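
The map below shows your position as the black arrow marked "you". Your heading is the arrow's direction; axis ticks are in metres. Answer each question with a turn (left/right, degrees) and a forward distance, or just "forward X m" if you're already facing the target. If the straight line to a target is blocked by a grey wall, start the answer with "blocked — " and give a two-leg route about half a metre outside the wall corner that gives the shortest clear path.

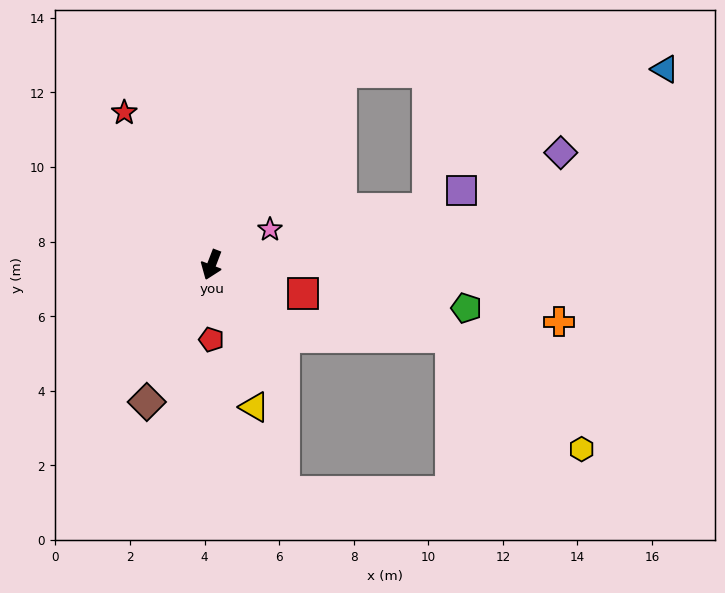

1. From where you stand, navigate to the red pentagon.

turn left 21°, forward 2.0 m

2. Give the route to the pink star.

turn left 142°, forward 1.8 m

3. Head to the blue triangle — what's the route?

blocked — turn left 167°, forward 6.2 m, then turn right 56°, forward 8.7 m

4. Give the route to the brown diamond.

turn right 4°, forward 4.1 m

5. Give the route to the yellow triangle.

turn left 38°, forward 4.0 m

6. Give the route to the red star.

turn right 129°, forward 4.7 m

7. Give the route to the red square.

turn left 94°, forward 2.6 m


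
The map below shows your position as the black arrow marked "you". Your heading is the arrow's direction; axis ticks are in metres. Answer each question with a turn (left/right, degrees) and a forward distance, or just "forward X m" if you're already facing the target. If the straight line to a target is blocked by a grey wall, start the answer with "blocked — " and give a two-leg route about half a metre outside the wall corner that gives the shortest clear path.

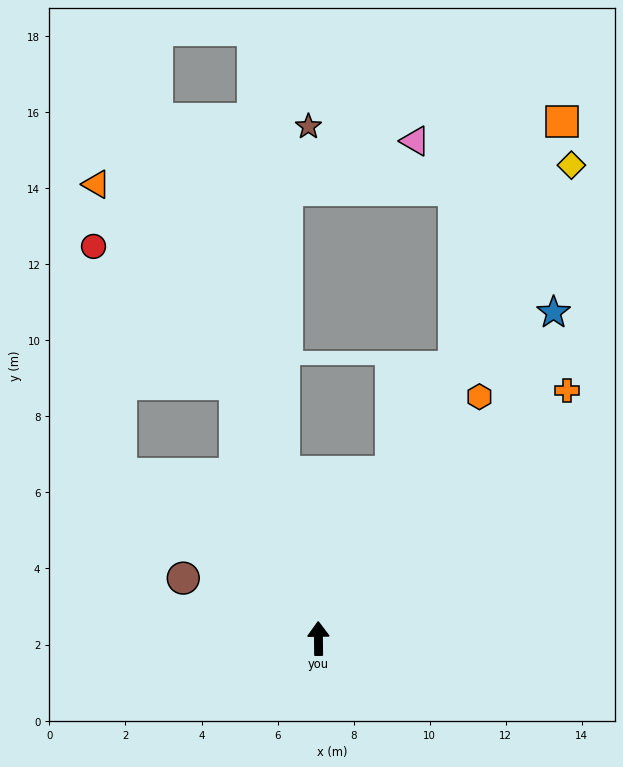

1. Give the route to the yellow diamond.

turn right 29°, forward 14.1 m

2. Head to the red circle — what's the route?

blocked — turn left 17°, forward 7.1 m, then turn left 28°, forward 5.2 m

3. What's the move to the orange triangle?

blocked — turn left 17°, forward 7.1 m, then turn left 17°, forward 6.4 m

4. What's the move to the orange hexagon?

turn right 34°, forward 7.6 m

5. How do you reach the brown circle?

turn left 65°, forward 3.9 m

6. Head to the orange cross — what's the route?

turn right 46°, forward 9.2 m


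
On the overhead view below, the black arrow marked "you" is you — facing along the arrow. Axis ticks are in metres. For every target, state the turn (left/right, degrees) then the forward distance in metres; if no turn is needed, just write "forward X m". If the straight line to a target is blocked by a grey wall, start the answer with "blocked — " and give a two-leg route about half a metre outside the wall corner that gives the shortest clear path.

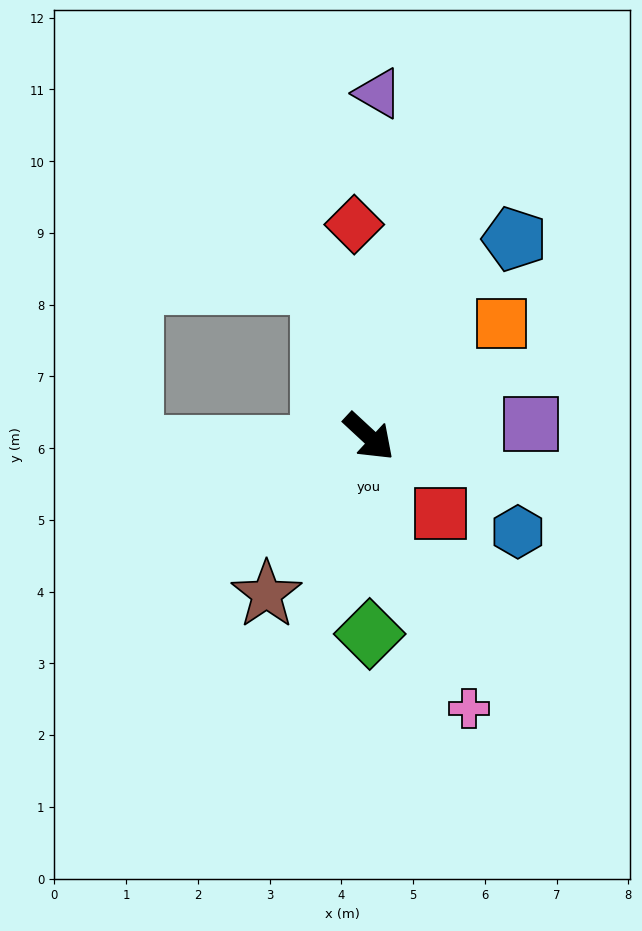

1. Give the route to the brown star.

turn right 80°, forward 2.6 m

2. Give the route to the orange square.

turn left 83°, forward 2.4 m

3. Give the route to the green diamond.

turn right 47°, forward 2.8 m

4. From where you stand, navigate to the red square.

turn right 4°, forward 1.5 m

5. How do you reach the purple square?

turn left 47°, forward 2.3 m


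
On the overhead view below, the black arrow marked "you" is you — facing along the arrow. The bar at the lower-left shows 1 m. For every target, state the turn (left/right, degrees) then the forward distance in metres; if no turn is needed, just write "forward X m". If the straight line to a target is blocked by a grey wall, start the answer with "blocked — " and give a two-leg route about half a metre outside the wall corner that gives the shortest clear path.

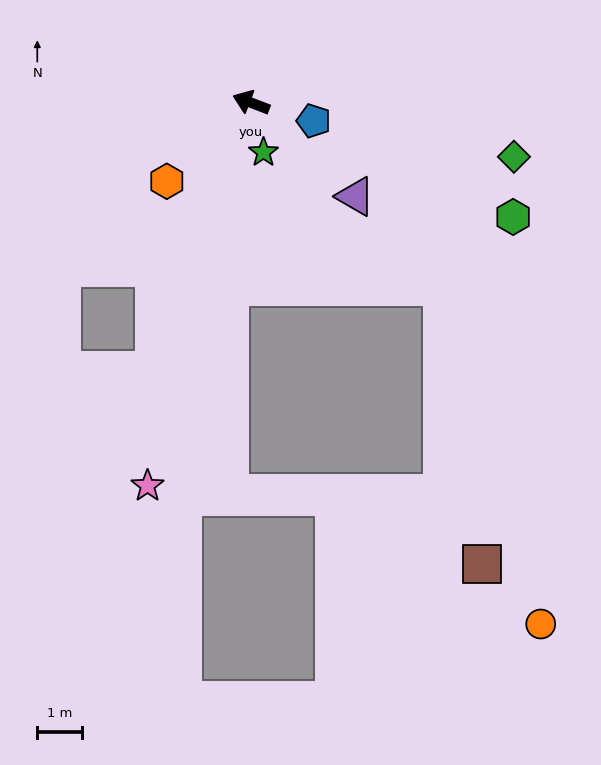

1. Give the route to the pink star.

turn left 96°, forward 8.9 m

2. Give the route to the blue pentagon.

turn right 175°, forward 1.5 m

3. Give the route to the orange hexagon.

turn left 64°, forward 2.6 m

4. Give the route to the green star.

turn left 125°, forward 1.1 m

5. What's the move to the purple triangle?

turn left 159°, forward 3.1 m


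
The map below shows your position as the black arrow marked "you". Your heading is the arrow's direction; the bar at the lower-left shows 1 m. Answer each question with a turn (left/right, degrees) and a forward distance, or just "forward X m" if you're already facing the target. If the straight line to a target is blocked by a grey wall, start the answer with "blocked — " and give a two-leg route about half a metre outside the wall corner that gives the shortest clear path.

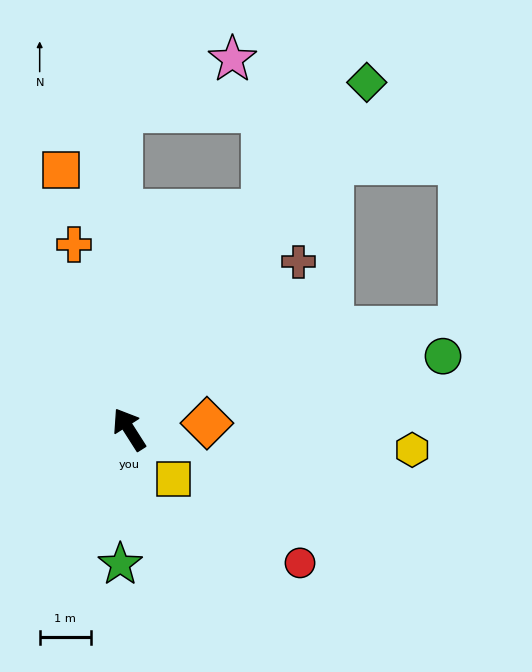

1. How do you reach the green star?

turn left 144°, forward 2.6 m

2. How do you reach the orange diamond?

turn right 118°, forward 1.5 m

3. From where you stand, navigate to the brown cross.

turn right 78°, forward 4.7 m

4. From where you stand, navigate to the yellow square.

turn right 171°, forward 1.3 m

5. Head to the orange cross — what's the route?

turn right 16°, forward 3.8 m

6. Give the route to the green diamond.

turn right 67°, forward 8.2 m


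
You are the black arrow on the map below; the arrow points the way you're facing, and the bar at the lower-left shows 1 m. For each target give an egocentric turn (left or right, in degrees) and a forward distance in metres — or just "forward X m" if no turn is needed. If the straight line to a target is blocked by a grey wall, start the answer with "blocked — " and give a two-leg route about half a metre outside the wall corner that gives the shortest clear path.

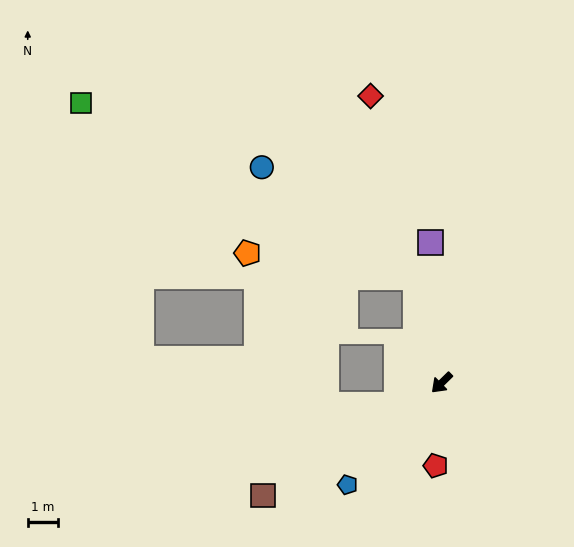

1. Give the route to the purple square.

turn right 130°, forward 4.7 m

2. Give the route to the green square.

blocked — turn right 121°, forward 3.6 m, then turn left 49°, forward 12.6 m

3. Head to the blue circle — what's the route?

blocked — turn right 121°, forward 3.6 m, then turn left 41°, forward 6.3 m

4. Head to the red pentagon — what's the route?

turn left 41°, forward 2.8 m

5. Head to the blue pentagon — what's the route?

turn left 3°, forward 4.6 m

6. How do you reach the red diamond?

turn right 120°, forward 9.8 m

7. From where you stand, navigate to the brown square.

turn right 12°, forward 7.0 m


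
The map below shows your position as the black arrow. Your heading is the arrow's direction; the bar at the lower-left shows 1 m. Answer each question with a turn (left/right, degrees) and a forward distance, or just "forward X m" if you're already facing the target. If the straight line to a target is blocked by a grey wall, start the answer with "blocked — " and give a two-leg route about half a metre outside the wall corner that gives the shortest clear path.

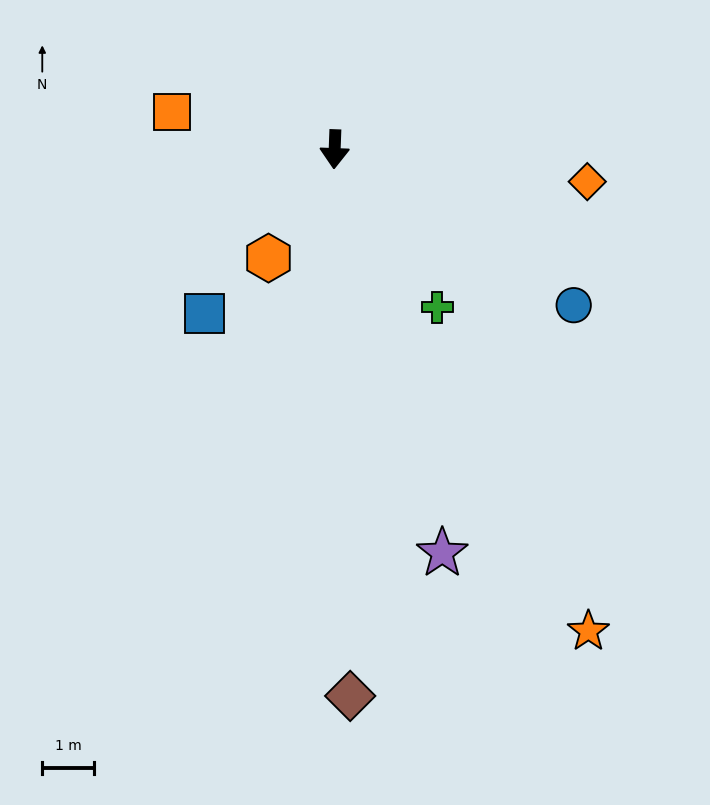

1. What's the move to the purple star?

turn left 17°, forward 8.1 m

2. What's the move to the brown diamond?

turn left 4°, forward 10.5 m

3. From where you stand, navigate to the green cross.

turn left 35°, forward 3.6 m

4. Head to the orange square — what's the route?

turn right 101°, forward 3.2 m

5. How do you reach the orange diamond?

turn left 85°, forward 4.9 m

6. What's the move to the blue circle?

turn left 59°, forward 5.5 m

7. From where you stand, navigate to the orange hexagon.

turn right 29°, forward 2.5 m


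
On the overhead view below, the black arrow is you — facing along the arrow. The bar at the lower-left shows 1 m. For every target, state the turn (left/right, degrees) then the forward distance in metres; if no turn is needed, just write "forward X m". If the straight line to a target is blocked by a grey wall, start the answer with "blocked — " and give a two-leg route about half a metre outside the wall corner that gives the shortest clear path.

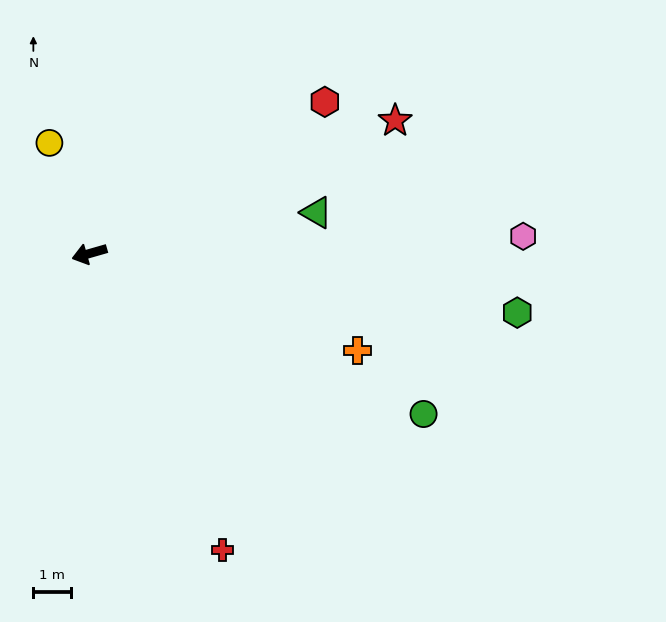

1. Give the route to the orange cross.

turn left 144°, forward 7.6 m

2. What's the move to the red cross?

turn left 98°, forward 8.6 m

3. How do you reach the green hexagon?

turn left 156°, forward 11.5 m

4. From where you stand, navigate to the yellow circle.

turn right 86°, forward 3.1 m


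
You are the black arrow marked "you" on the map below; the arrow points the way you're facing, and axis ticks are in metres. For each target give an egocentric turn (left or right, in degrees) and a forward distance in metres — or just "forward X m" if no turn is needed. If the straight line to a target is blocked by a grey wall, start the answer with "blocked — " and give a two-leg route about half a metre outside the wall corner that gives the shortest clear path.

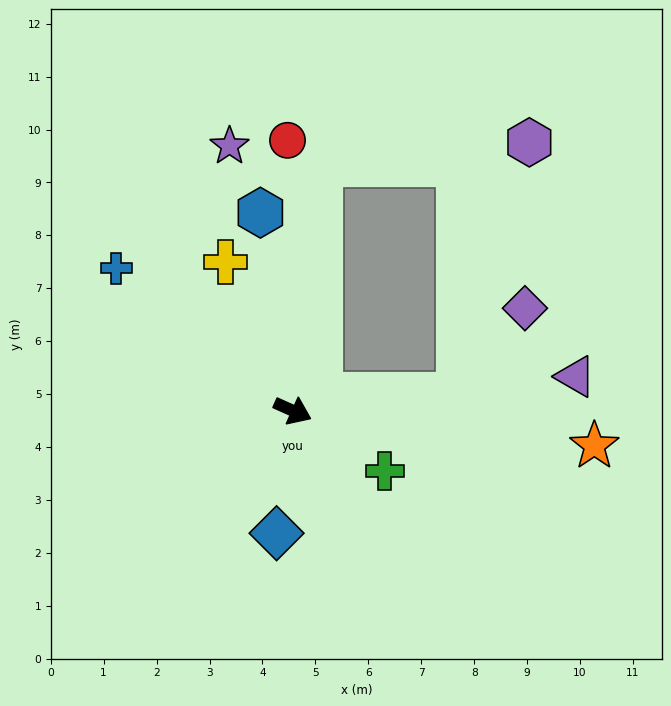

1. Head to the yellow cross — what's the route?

turn left 139°, forward 3.1 m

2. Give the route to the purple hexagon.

blocked — turn left 29°, forward 3.2 m, then turn left 70°, forward 5.0 m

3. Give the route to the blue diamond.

turn right 73°, forward 2.3 m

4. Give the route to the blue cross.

turn left 165°, forward 4.3 m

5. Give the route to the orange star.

turn left 17°, forward 5.7 m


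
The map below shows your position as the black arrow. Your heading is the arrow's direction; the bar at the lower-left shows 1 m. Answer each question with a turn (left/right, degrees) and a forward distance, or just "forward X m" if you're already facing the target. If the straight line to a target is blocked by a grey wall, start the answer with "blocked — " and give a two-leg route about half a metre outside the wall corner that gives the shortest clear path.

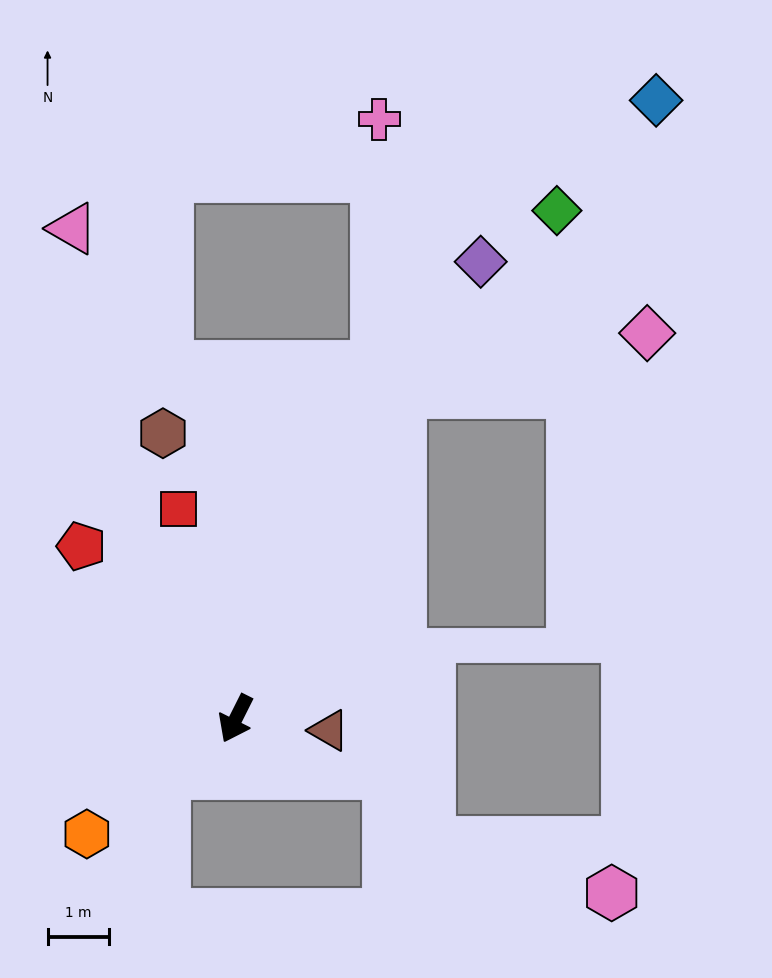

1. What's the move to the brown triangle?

turn left 109°, forward 1.5 m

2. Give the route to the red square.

turn right 138°, forward 3.6 m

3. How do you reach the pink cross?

blocked — turn right 175°, forward 6.2 m, then turn left 21°, forward 4.0 m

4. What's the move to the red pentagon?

turn right 112°, forward 3.8 m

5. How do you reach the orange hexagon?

turn right 26°, forward 3.1 m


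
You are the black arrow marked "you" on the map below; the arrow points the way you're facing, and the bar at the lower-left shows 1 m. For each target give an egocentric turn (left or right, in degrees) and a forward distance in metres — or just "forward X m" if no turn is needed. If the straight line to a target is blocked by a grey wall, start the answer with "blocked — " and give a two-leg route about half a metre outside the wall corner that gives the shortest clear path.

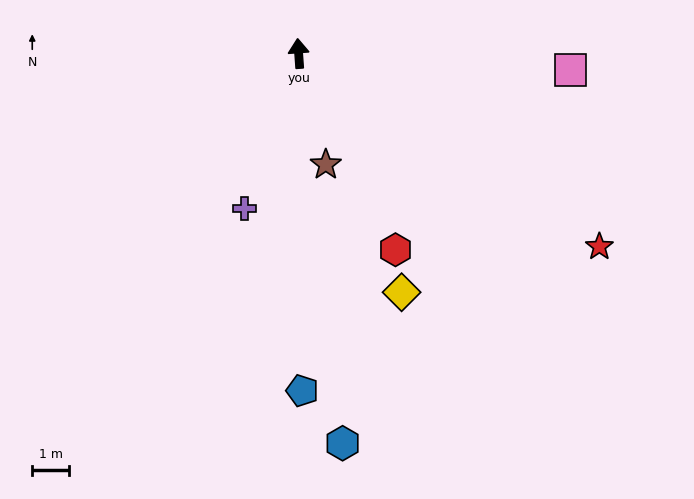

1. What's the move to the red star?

turn right 127°, forward 9.6 m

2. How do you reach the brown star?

turn right 170°, forward 3.1 m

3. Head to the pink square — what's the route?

turn right 98°, forward 7.3 m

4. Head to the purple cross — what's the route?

turn left 157°, forward 4.4 m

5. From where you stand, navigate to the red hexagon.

turn right 158°, forward 5.9 m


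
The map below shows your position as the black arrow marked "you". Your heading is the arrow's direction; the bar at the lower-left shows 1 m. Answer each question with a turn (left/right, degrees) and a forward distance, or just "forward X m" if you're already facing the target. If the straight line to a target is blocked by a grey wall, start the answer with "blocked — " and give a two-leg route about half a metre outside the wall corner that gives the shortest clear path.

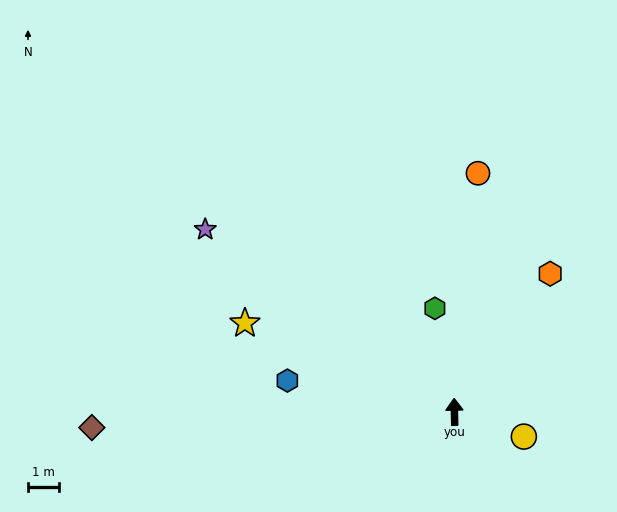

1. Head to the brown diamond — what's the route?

turn left 91°, forward 11.8 m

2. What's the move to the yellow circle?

turn right 111°, forward 2.4 m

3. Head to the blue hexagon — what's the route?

turn left 78°, forward 5.5 m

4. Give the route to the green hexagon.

turn left 10°, forward 3.4 m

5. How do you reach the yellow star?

turn left 66°, forward 7.4 m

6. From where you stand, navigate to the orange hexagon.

turn right 36°, forward 5.5 m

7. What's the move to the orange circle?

turn right 7°, forward 7.8 m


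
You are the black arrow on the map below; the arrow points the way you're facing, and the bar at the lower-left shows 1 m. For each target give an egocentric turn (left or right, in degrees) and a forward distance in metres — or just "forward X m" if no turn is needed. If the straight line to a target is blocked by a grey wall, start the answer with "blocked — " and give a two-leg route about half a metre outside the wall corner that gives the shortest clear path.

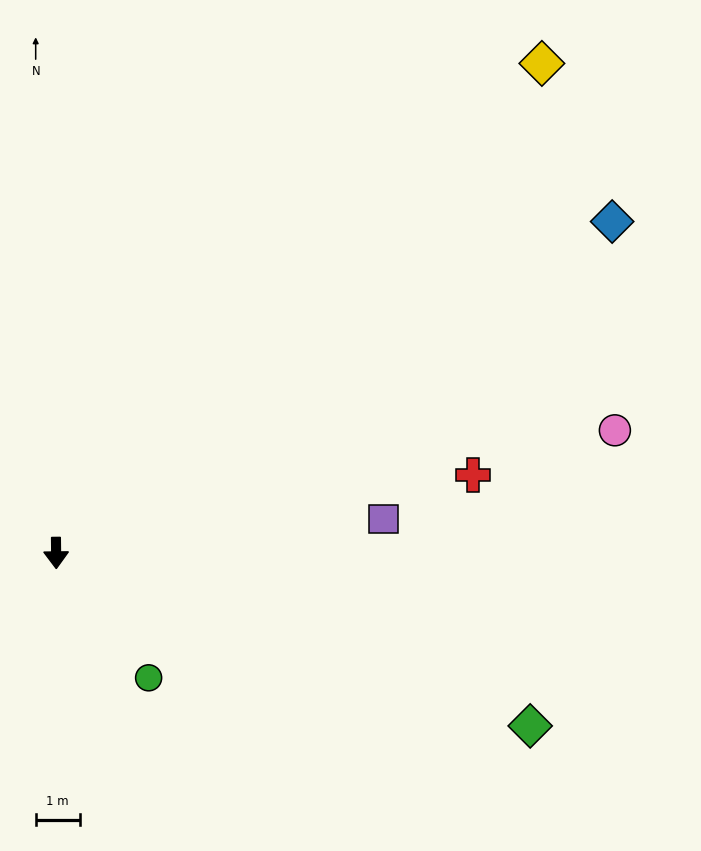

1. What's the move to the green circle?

turn left 36°, forward 3.5 m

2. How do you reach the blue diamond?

turn left 120°, forward 14.7 m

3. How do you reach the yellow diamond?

turn left 135°, forward 15.7 m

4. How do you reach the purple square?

turn left 95°, forward 7.5 m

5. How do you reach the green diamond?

turn left 69°, forward 11.5 m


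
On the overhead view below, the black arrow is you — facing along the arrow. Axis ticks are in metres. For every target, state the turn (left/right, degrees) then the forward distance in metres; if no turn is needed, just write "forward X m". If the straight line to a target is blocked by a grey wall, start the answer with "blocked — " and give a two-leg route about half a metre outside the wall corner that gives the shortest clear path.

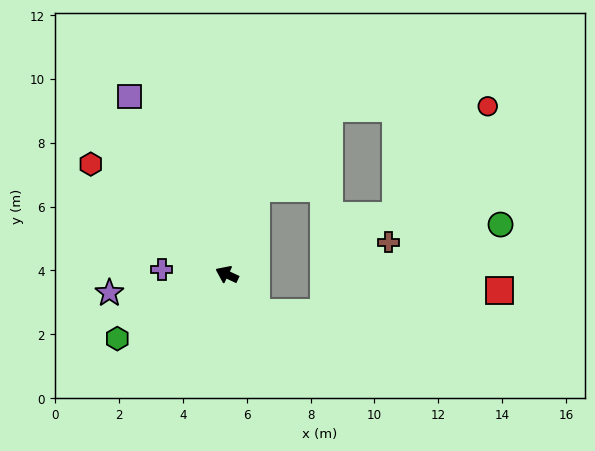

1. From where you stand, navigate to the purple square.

turn right 36°, forward 6.4 m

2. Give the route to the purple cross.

turn left 21°, forward 2.0 m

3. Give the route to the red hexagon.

turn right 14°, forward 5.5 m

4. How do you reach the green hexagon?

turn left 56°, forward 4.0 m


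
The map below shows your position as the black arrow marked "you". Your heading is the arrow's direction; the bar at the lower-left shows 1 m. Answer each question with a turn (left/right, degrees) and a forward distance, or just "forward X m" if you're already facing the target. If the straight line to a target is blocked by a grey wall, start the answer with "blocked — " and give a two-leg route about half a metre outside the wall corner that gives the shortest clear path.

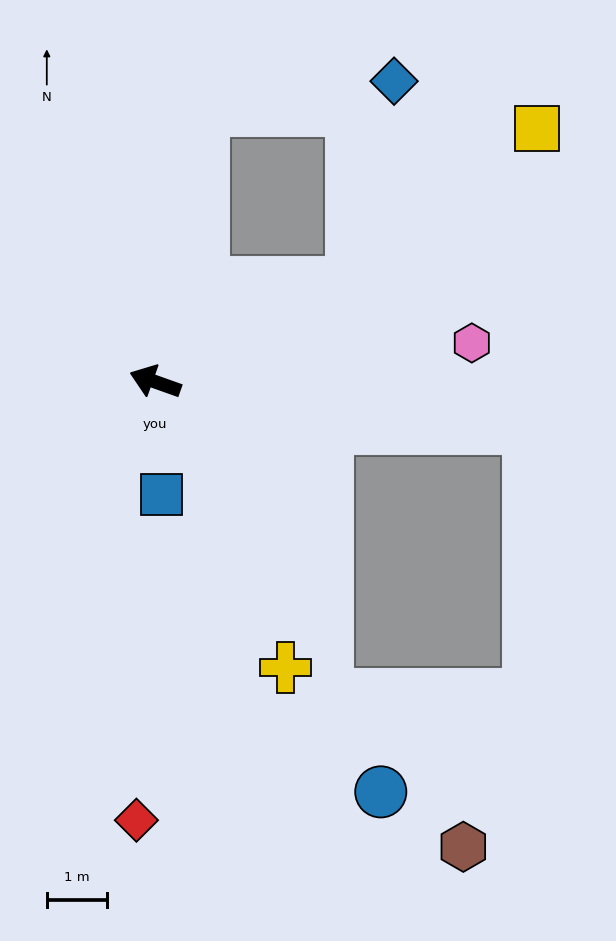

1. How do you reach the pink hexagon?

turn right 153°, forward 5.3 m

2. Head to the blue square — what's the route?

turn left 113°, forward 1.9 m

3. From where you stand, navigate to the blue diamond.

blocked — turn right 133°, forward 3.7 m, then turn left 51°, forward 3.4 m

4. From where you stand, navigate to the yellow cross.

turn left 134°, forward 5.2 m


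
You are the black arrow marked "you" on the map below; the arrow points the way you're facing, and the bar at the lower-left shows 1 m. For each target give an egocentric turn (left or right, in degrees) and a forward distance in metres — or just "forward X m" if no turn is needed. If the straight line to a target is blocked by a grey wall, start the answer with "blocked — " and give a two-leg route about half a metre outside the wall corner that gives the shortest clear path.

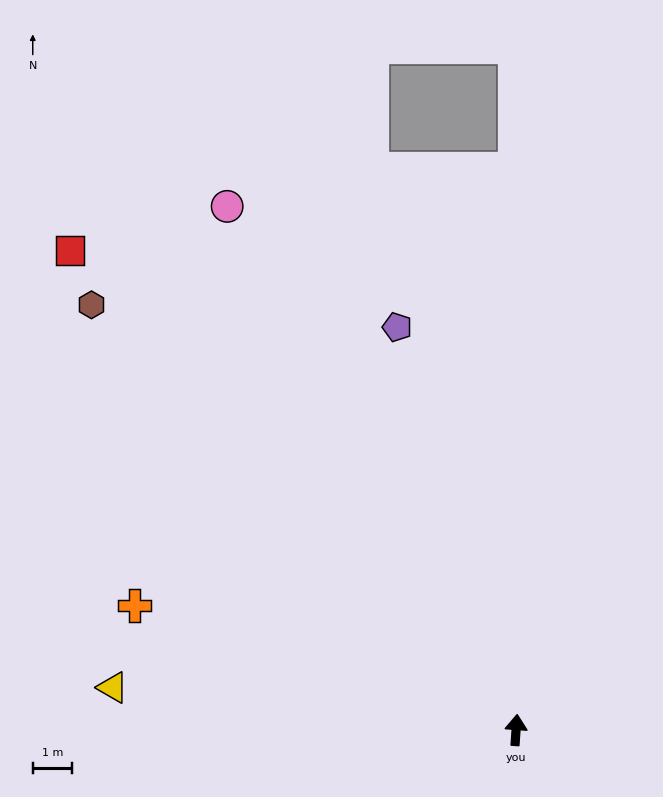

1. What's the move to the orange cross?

turn left 76°, forward 10.1 m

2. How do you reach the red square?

turn left 47°, forward 16.5 m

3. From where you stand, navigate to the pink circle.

turn left 33°, forward 15.0 m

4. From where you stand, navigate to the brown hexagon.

turn left 49°, forward 15.1 m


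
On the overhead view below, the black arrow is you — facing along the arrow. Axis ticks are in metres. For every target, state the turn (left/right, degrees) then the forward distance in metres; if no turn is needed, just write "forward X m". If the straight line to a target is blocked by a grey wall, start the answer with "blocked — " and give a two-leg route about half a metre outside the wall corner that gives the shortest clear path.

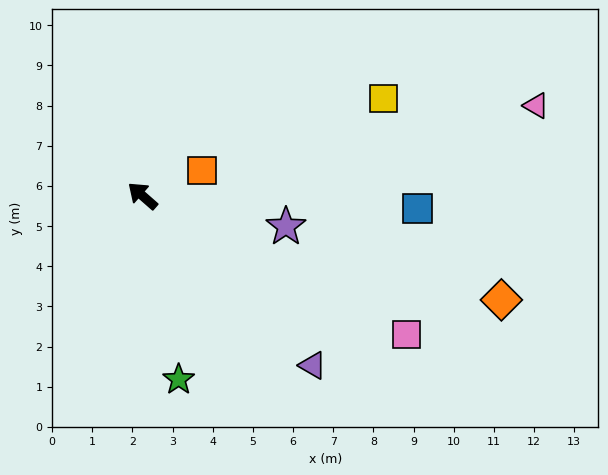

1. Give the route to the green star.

turn left 142°, forward 4.7 m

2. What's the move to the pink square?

turn right 166°, forward 7.4 m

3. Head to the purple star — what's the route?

turn right 151°, forward 3.7 m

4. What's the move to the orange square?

turn right 115°, forward 1.6 m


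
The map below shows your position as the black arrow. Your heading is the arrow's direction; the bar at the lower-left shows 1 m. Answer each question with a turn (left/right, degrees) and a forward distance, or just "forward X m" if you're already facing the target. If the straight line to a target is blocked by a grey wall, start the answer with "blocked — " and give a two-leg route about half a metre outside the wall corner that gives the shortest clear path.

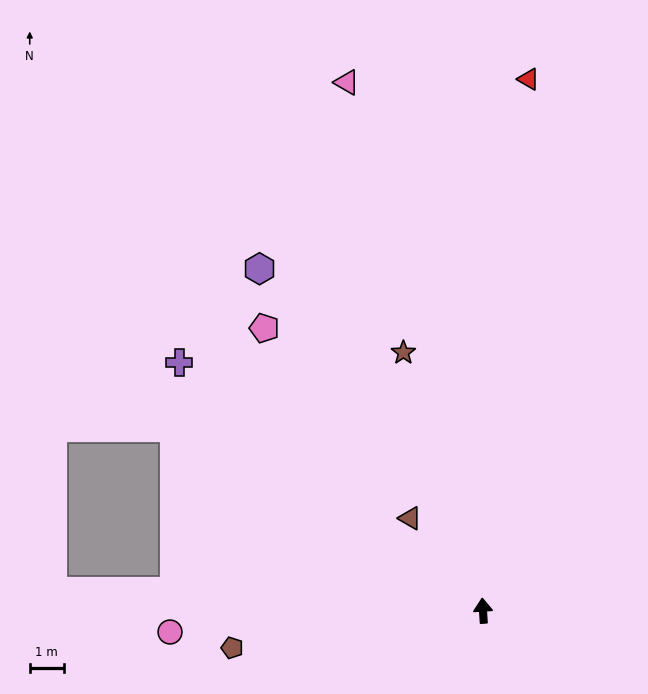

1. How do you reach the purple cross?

turn left 47°, forward 11.6 m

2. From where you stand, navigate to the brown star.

turn left 14°, forward 8.0 m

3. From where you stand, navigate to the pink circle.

turn left 90°, forward 9.3 m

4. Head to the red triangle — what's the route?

turn right 9°, forward 15.7 m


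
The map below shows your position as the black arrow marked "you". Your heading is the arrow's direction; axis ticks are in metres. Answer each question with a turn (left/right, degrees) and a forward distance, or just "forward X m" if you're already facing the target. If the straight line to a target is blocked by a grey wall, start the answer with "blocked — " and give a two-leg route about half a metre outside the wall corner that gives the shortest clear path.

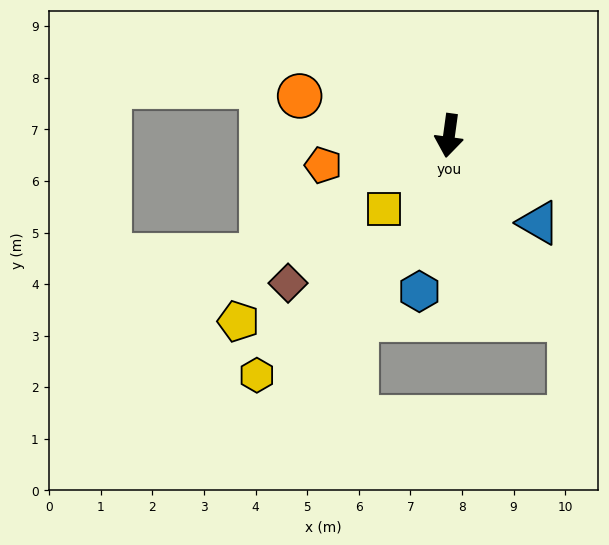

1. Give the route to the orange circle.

turn right 97°, forward 3.0 m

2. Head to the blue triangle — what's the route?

turn left 54°, forward 2.4 m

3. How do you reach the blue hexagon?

turn right 3°, forward 3.1 m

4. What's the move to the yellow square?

turn right 34°, forward 1.9 m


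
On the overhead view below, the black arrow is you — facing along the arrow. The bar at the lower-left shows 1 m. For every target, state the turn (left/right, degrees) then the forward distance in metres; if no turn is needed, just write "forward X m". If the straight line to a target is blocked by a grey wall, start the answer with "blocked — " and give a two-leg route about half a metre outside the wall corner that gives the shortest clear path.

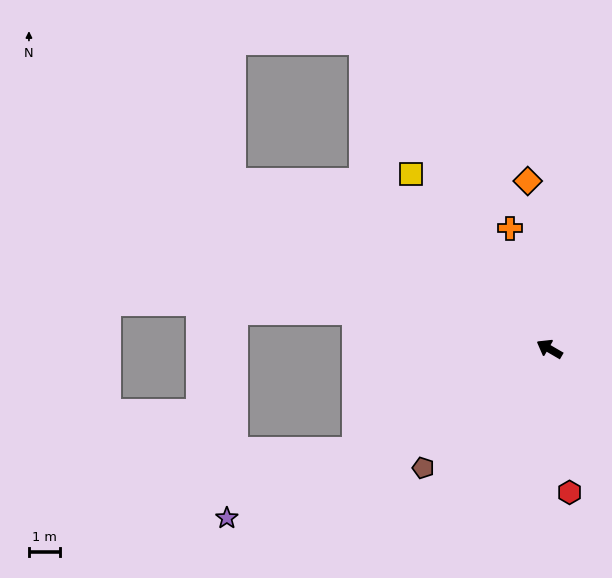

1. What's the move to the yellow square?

turn right 22°, forward 7.2 m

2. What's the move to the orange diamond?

turn right 52°, forward 5.4 m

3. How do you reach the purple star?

turn left 58°, forward 11.7 m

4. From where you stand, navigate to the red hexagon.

turn left 128°, forward 4.7 m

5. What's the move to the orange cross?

turn right 42°, forward 4.1 m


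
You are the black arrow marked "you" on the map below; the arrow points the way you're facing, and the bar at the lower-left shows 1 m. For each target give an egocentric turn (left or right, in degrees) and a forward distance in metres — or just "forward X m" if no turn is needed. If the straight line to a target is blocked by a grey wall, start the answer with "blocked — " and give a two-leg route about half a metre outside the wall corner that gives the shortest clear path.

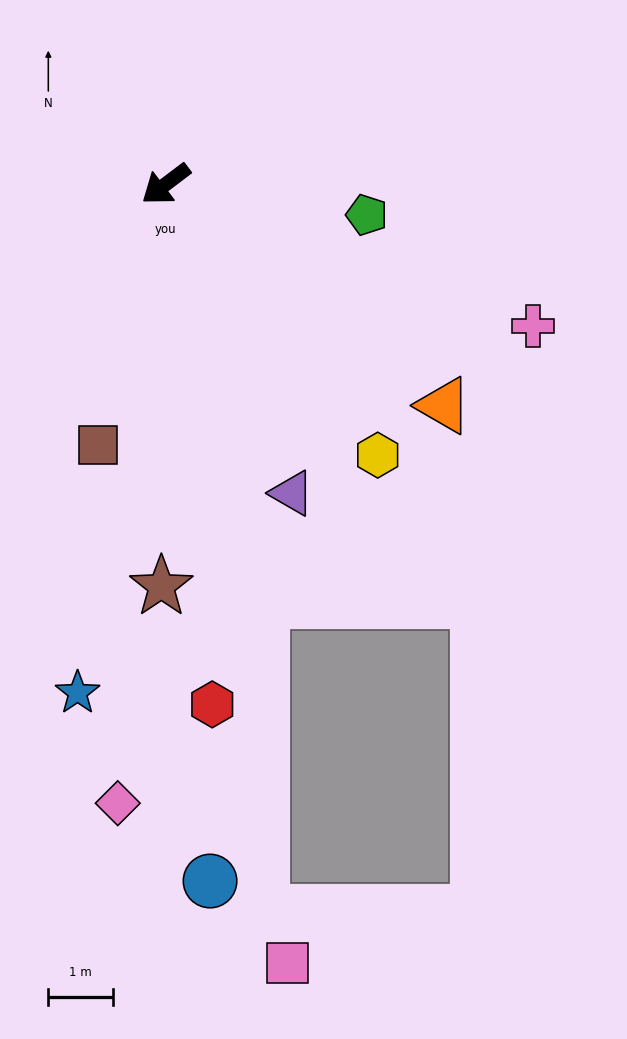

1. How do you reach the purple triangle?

turn left 75°, forward 5.1 m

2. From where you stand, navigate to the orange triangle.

turn left 104°, forward 5.5 m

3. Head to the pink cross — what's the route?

turn left 122°, forward 6.1 m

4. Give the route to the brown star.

turn left 52°, forward 6.2 m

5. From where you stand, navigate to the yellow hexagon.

turn left 91°, forward 5.3 m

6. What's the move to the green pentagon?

turn left 134°, forward 3.1 m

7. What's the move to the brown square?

turn left 38°, forward 4.2 m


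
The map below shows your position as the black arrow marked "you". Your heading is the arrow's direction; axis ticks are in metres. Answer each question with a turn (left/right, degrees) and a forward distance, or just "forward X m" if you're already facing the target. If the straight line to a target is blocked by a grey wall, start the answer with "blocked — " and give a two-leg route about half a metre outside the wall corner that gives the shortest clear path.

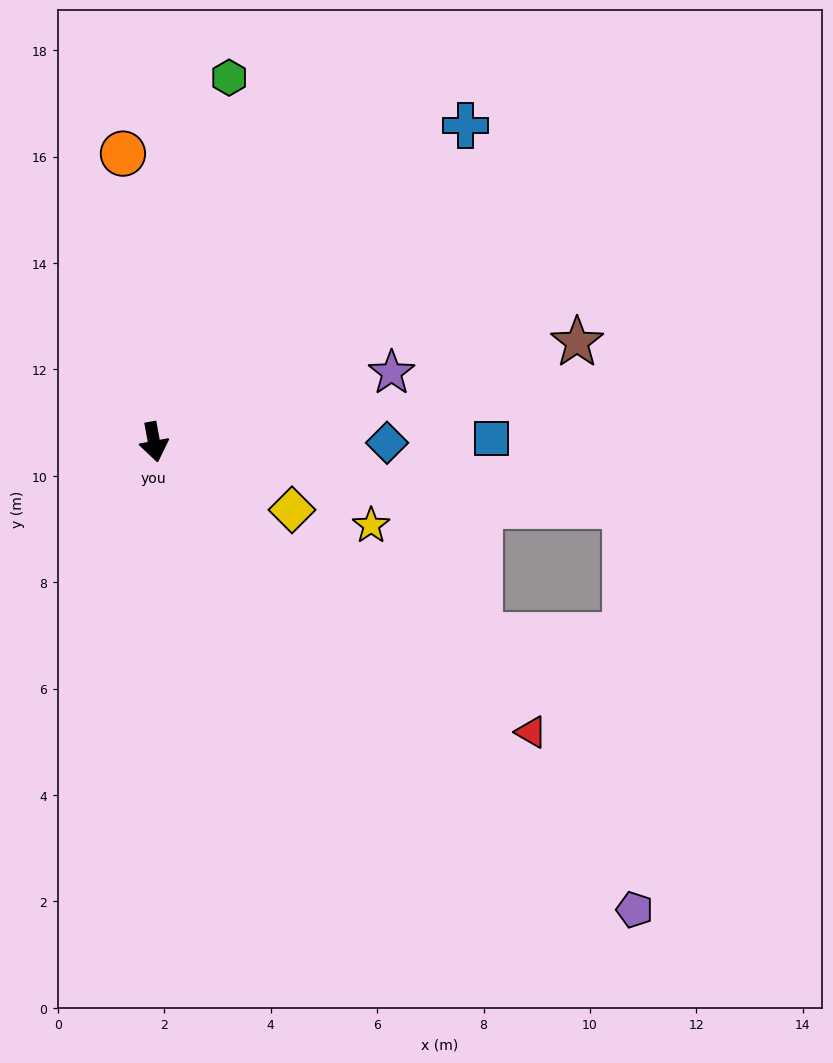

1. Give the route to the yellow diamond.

turn left 54°, forward 2.9 m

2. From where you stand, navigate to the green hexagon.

turn left 158°, forward 7.0 m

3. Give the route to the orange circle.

turn left 176°, forward 5.5 m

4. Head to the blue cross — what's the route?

turn left 125°, forward 8.4 m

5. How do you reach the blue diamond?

turn left 79°, forward 4.4 m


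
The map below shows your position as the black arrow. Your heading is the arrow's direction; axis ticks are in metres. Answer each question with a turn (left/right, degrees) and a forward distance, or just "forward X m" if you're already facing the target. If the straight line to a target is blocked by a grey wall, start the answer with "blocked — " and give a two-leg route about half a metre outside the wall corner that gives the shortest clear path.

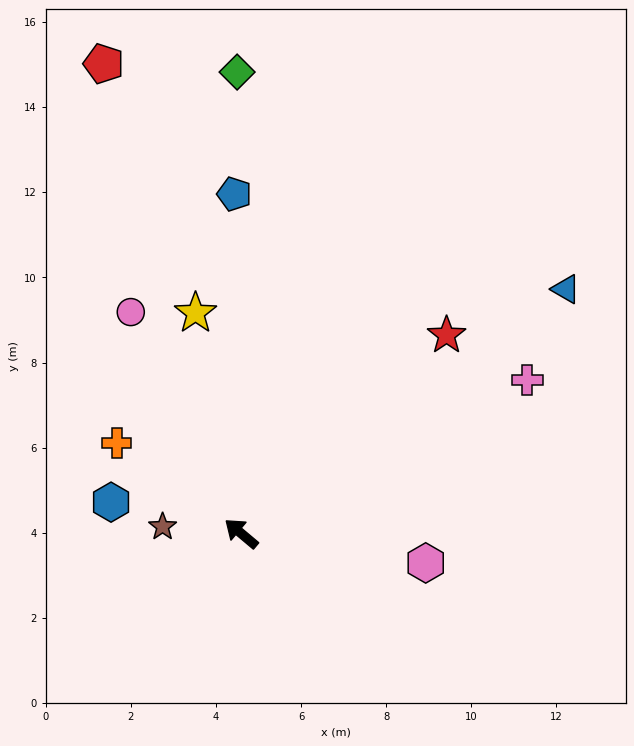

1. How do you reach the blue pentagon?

turn right 49°, forward 8.0 m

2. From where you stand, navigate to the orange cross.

turn left 4°, forward 3.6 m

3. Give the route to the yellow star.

turn right 38°, forward 5.3 m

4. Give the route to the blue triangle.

turn right 103°, forward 9.5 m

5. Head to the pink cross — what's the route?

turn right 112°, forward 7.6 m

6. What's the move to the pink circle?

turn right 23°, forward 5.8 m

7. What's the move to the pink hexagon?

turn right 149°, forward 4.4 m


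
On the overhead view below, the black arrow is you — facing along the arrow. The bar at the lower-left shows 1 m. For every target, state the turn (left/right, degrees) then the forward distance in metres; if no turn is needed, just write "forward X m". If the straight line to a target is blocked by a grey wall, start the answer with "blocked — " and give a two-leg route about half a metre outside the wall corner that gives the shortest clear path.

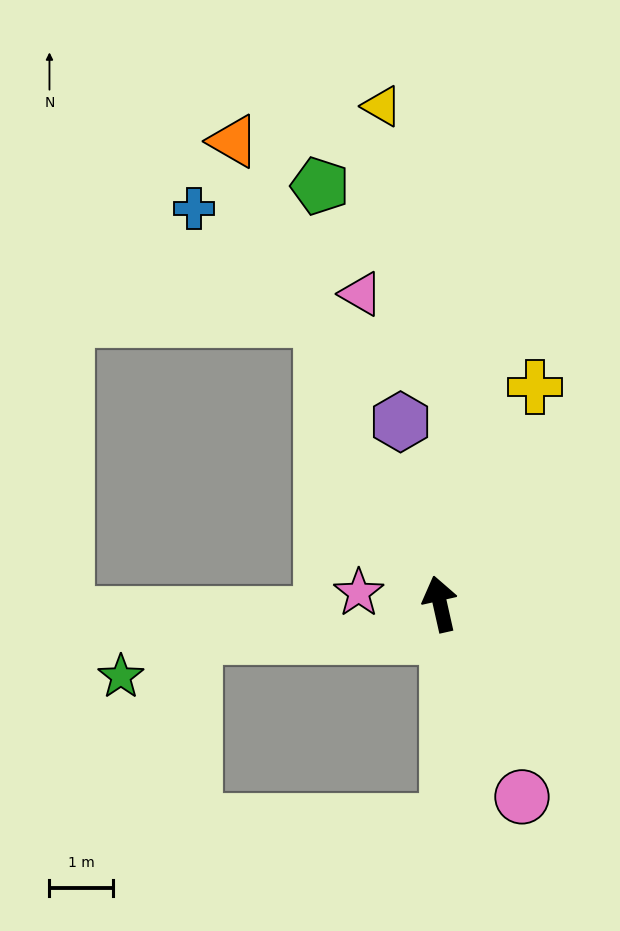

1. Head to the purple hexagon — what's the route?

forward 2.9 m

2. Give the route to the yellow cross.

turn right 36°, forward 3.7 m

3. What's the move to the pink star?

turn left 70°, forward 1.3 m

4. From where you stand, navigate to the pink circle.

turn right 170°, forward 3.3 m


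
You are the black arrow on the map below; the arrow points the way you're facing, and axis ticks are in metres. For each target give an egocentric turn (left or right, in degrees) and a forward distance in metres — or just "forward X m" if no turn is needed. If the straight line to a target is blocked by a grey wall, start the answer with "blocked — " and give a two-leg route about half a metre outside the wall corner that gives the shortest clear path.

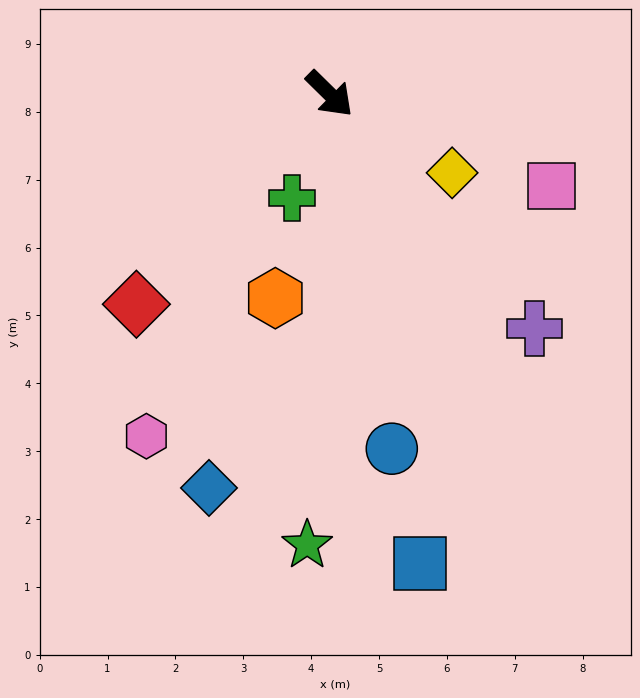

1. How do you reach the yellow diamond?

turn left 12°, forward 2.1 m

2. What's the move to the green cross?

turn right 65°, forward 1.6 m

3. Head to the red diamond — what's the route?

turn right 88°, forward 4.2 m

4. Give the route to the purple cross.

turn right 4°, forward 4.6 m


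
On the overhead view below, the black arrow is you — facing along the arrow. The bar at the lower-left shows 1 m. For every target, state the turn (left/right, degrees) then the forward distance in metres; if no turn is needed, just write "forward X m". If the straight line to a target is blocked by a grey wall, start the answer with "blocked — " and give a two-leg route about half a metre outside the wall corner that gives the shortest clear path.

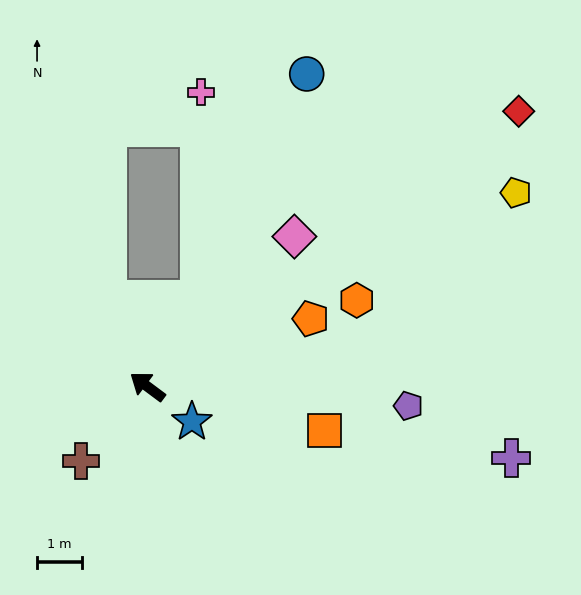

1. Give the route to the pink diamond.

turn right 98°, forward 4.7 m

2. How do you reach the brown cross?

turn left 85°, forward 2.2 m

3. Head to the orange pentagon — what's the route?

turn right 121°, forward 3.9 m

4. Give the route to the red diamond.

turn right 107°, forward 10.3 m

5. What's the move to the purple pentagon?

turn right 148°, forward 5.8 m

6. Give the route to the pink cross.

blocked — turn right 84°, forward 2.3 m, then turn left 30°, forward 4.6 m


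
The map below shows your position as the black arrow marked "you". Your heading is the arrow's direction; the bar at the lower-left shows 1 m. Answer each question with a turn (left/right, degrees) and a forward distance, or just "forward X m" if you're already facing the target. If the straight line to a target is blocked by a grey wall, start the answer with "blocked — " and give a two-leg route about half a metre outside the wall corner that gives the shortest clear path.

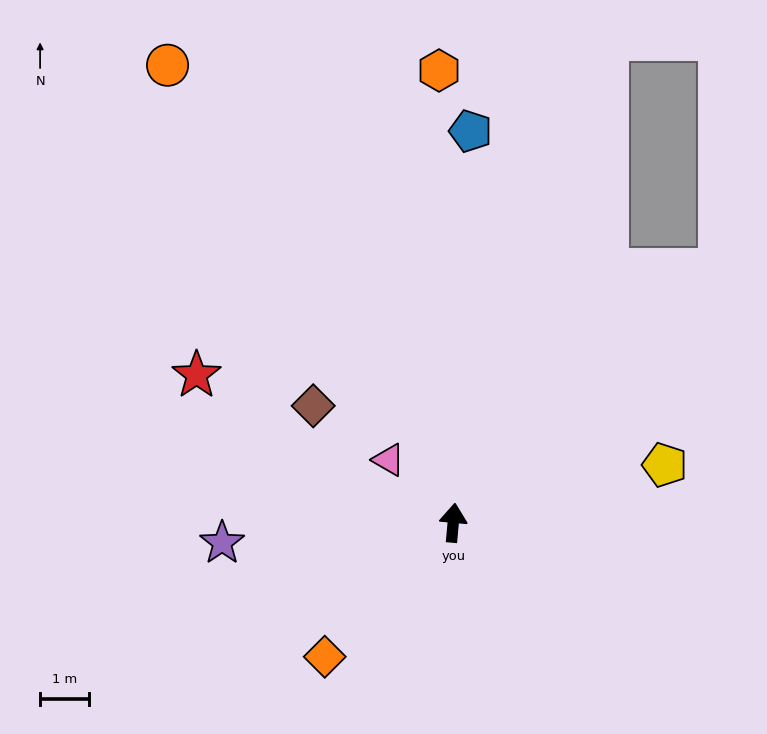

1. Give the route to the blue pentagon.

turn left 3°, forward 7.9 m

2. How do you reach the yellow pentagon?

turn right 70°, forward 4.4 m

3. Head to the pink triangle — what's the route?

turn left 51°, forward 1.8 m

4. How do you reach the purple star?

turn left 100°, forward 4.7 m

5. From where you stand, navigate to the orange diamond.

turn left 141°, forward 3.8 m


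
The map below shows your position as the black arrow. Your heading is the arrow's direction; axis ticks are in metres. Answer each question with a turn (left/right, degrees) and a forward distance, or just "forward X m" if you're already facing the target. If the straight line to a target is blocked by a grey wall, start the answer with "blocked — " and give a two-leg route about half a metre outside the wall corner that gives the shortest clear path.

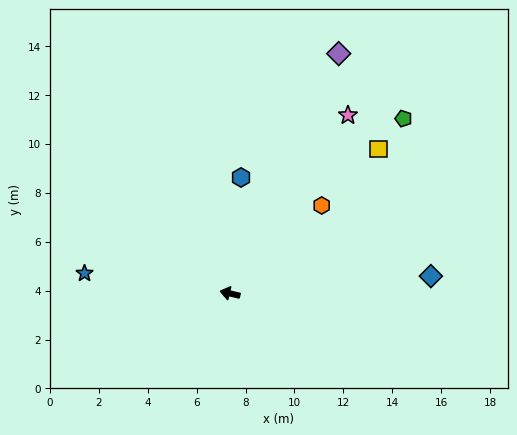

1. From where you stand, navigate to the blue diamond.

turn right 162°, forward 8.2 m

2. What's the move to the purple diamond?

turn right 101°, forward 10.8 m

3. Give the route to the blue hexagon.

turn right 82°, forward 4.8 m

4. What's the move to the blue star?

turn left 5°, forward 6.0 m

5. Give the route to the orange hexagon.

turn right 123°, forward 5.2 m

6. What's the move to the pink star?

turn right 110°, forward 8.7 m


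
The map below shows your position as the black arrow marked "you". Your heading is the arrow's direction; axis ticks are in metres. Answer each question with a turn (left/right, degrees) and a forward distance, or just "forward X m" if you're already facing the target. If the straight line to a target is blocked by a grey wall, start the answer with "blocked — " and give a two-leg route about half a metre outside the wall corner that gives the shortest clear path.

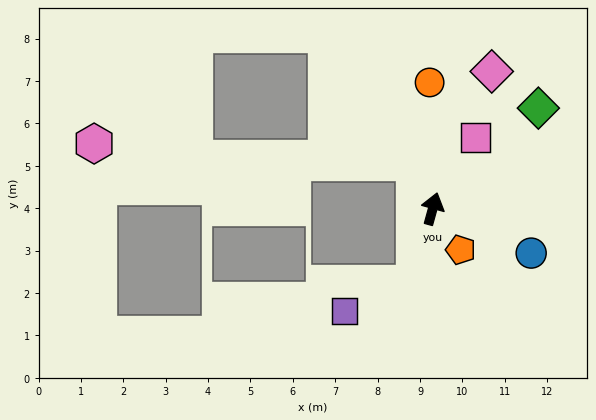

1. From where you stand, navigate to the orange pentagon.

turn right 130°, forward 1.2 m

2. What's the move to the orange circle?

turn left 17°, forward 3.0 m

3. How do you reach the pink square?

turn right 16°, forward 2.0 m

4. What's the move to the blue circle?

turn right 99°, forward 2.5 m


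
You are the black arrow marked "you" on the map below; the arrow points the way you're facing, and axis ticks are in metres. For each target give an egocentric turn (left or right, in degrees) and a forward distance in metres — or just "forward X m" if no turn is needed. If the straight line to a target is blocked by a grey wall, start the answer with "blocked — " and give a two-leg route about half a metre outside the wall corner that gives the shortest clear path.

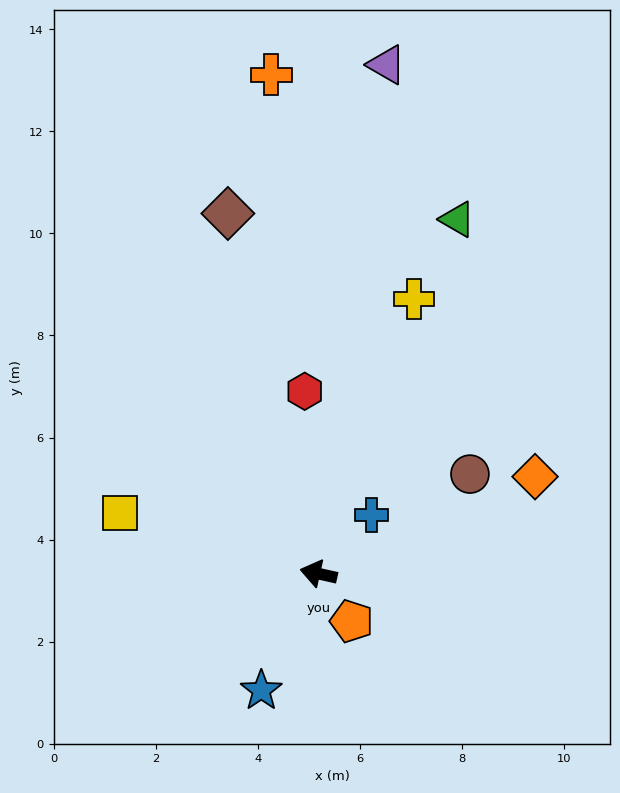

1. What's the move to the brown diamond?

turn right 63°, forward 7.3 m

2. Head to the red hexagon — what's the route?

turn right 73°, forward 3.6 m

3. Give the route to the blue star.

turn left 76°, forward 2.5 m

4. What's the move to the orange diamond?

turn right 143°, forward 4.6 m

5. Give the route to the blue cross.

turn right 120°, forward 1.5 m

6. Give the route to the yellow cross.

turn right 97°, forward 5.7 m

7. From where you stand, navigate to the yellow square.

turn right 4°, forward 4.1 m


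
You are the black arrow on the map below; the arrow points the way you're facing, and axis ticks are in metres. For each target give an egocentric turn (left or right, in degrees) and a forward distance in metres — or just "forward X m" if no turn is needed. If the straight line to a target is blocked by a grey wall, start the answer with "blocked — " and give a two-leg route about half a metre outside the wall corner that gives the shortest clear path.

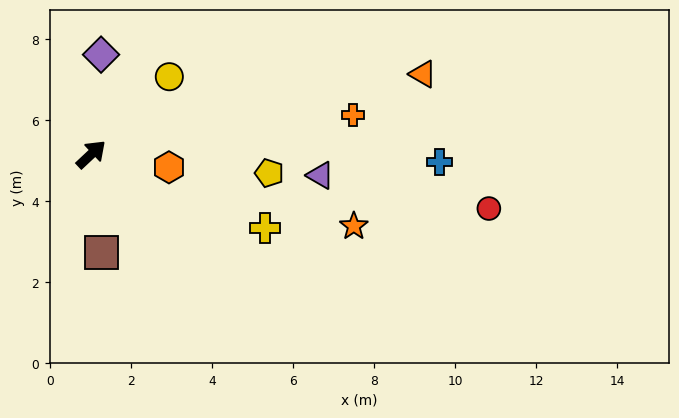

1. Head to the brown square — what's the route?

turn right 127°, forward 2.4 m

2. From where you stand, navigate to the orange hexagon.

turn right 53°, forward 1.9 m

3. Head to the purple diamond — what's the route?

turn left 41°, forward 2.5 m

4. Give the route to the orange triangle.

turn right 30°, forward 8.4 m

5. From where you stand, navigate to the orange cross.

turn right 35°, forward 6.5 m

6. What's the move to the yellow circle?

forward 2.7 m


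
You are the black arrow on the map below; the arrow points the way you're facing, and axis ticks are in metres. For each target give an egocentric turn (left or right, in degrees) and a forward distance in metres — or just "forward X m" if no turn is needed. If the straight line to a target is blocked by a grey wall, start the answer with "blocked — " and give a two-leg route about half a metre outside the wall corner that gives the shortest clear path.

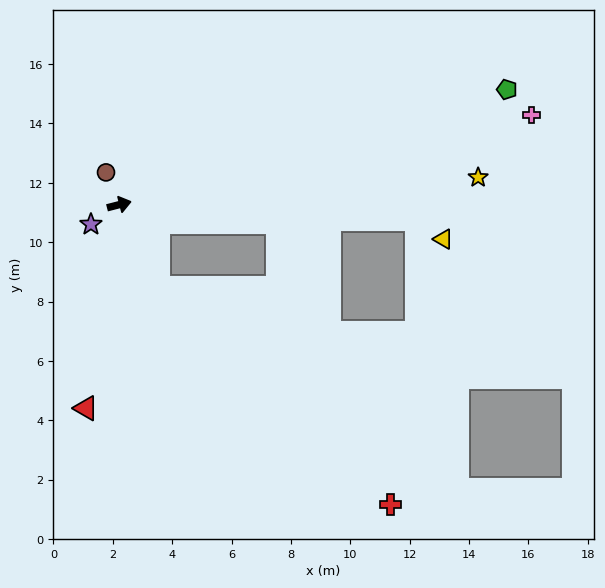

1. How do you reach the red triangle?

turn right 114°, forward 6.9 m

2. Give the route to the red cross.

blocked — turn right 80°, forward 3.1 m, then turn left 23°, forward 10.7 m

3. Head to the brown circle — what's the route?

turn left 98°, forward 1.2 m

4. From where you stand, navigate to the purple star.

turn right 160°, forward 1.2 m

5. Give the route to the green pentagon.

turn left 2°, forward 13.6 m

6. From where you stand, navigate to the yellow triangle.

blocked — turn right 17°, forward 10.0 m, then turn right 35°, forward 1.1 m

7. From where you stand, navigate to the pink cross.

turn right 2°, forward 14.2 m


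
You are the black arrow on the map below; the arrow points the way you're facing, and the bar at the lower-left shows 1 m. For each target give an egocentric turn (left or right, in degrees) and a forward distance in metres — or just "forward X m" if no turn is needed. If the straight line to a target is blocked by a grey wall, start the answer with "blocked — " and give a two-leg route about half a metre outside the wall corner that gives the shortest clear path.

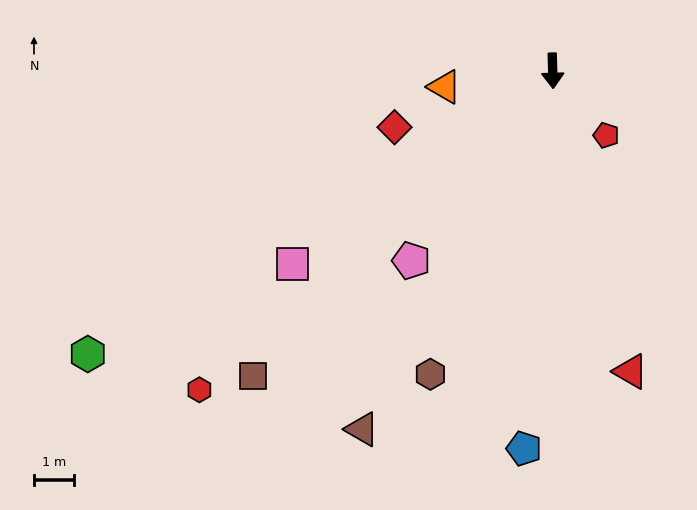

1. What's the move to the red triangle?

turn left 13°, forward 7.8 m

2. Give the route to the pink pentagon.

turn right 38°, forward 5.9 m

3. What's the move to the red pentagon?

turn left 38°, forward 2.1 m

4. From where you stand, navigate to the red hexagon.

turn right 50°, forward 11.9 m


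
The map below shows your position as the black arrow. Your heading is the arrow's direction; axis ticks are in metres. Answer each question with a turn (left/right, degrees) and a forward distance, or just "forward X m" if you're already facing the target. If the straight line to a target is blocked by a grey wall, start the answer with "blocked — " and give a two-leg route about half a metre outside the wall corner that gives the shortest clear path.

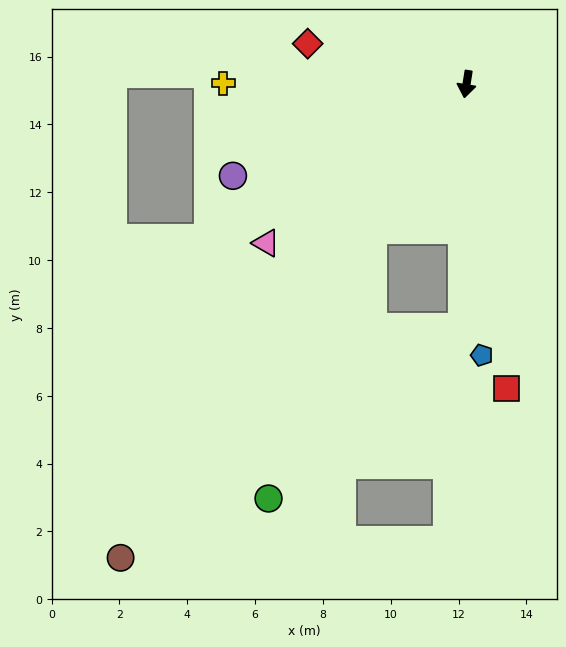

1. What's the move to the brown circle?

turn right 27°, forward 17.3 m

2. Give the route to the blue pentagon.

turn left 12°, forward 8.0 m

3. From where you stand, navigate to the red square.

turn left 17°, forward 9.1 m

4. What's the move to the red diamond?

turn right 95°, forward 4.8 m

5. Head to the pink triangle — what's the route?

turn right 43°, forward 7.5 m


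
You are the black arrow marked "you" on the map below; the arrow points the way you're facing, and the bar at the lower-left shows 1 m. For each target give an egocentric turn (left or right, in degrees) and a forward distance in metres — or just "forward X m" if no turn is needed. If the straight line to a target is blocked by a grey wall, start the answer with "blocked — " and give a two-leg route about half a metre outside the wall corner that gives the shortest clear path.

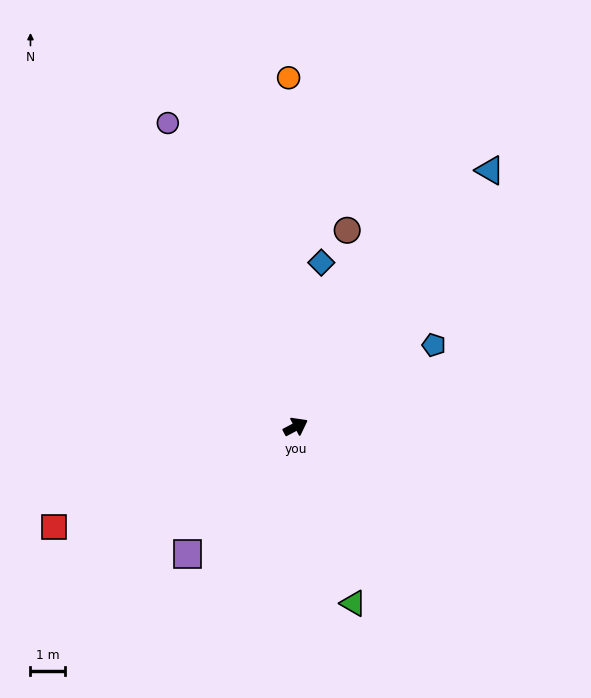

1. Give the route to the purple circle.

turn left 85°, forward 9.6 m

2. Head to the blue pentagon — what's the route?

turn left 2°, forward 4.7 m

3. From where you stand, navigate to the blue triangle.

turn left 25°, forward 9.4 m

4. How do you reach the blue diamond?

turn left 53°, forward 4.8 m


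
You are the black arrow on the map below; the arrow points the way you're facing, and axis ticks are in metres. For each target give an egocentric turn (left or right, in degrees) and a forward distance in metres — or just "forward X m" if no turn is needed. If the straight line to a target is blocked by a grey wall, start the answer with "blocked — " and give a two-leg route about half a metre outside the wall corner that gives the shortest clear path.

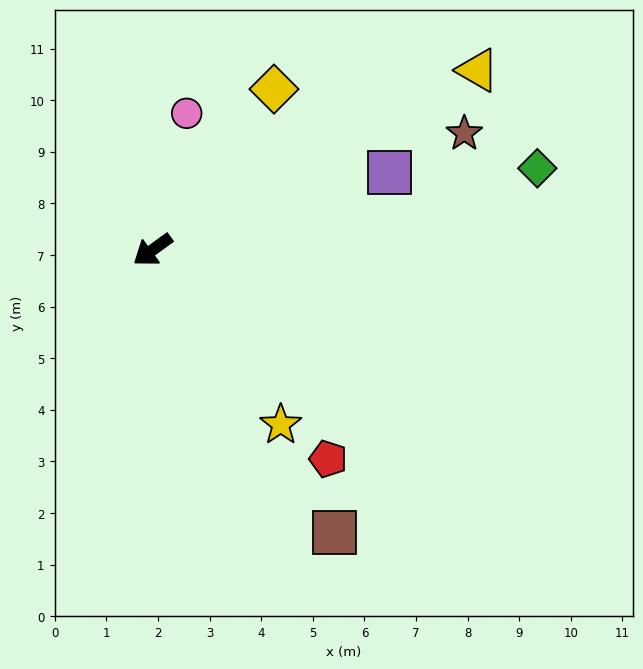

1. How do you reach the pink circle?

turn right 140°, forward 2.7 m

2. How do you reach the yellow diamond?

turn right 163°, forward 3.9 m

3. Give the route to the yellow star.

turn left 90°, forward 4.2 m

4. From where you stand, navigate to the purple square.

turn left 162°, forward 4.8 m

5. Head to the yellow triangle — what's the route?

turn left 173°, forward 7.2 m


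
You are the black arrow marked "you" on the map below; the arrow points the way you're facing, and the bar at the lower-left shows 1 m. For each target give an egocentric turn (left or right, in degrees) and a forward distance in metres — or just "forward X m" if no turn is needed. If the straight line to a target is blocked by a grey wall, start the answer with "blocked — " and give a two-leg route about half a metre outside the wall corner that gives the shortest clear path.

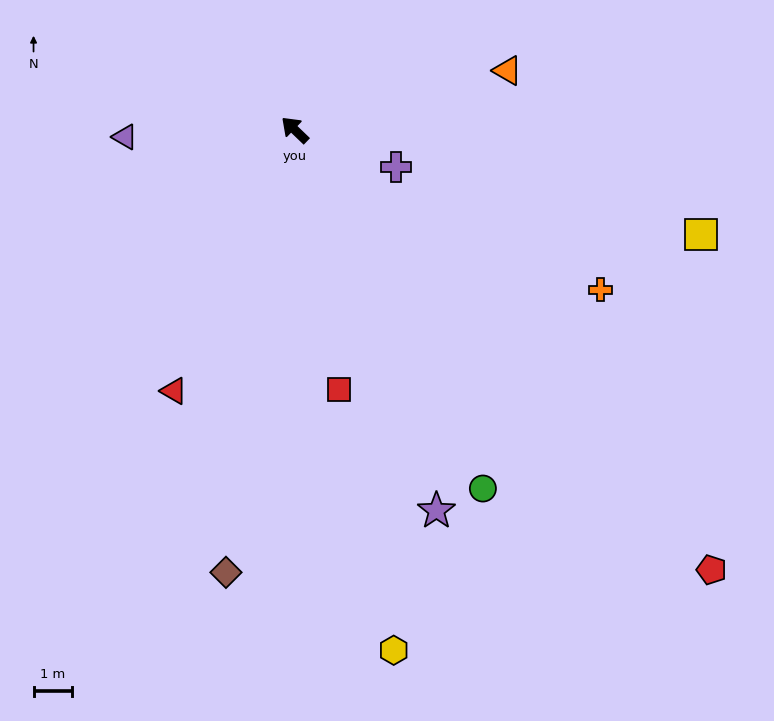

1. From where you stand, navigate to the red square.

turn left 144°, forward 6.8 m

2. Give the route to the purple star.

turn left 154°, forward 10.6 m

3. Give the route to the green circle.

turn left 162°, forward 10.5 m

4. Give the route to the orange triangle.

turn right 121°, forward 5.7 m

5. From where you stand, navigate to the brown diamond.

turn left 125°, forward 11.6 m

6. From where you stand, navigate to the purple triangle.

turn left 46°, forward 4.4 m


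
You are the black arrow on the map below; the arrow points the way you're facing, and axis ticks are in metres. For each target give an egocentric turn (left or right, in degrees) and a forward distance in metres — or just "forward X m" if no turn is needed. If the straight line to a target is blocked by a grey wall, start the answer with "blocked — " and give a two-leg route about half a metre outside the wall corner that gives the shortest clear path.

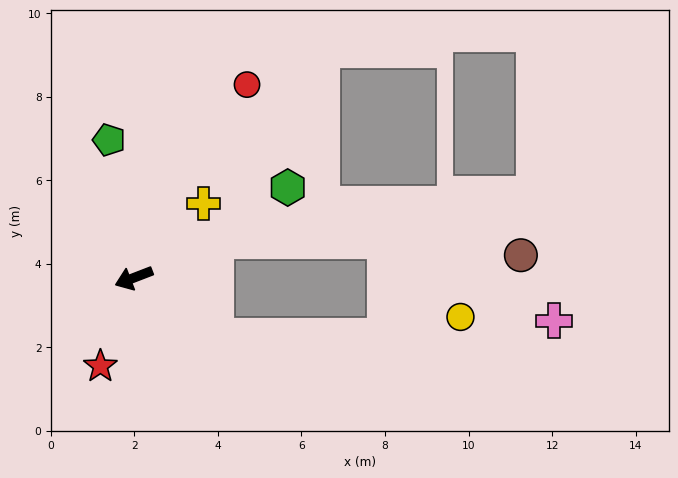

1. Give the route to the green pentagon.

turn right 101°, forward 3.4 m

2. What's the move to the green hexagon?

turn right 171°, forward 4.3 m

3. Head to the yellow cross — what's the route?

turn right 154°, forward 2.4 m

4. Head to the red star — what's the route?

turn left 48°, forward 2.3 m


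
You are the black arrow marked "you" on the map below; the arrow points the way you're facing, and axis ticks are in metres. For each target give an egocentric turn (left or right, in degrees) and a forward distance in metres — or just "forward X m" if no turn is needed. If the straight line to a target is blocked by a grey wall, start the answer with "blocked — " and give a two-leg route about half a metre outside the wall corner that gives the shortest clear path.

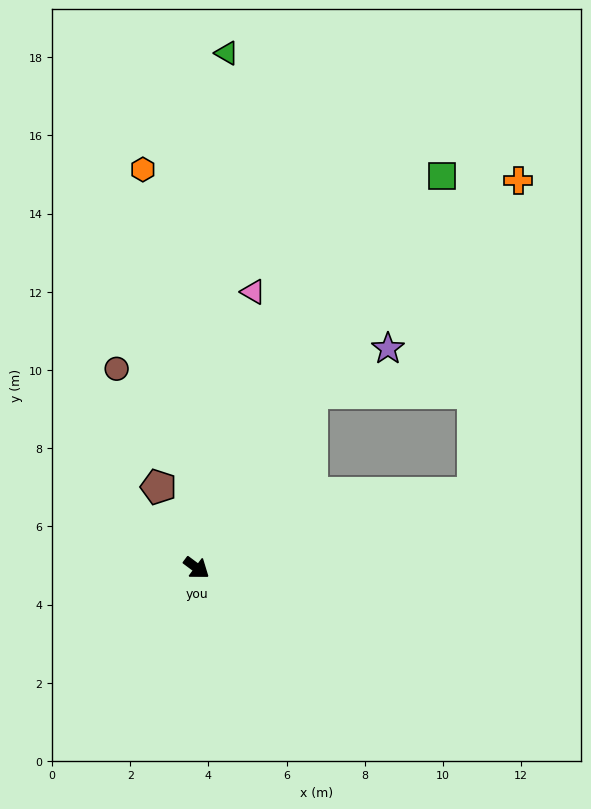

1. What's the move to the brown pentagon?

turn left 152°, forward 2.3 m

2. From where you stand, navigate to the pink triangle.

turn left 115°, forward 7.2 m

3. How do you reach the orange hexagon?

turn left 134°, forward 10.3 m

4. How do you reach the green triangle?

turn left 123°, forward 13.2 m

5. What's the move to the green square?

turn left 95°, forward 11.8 m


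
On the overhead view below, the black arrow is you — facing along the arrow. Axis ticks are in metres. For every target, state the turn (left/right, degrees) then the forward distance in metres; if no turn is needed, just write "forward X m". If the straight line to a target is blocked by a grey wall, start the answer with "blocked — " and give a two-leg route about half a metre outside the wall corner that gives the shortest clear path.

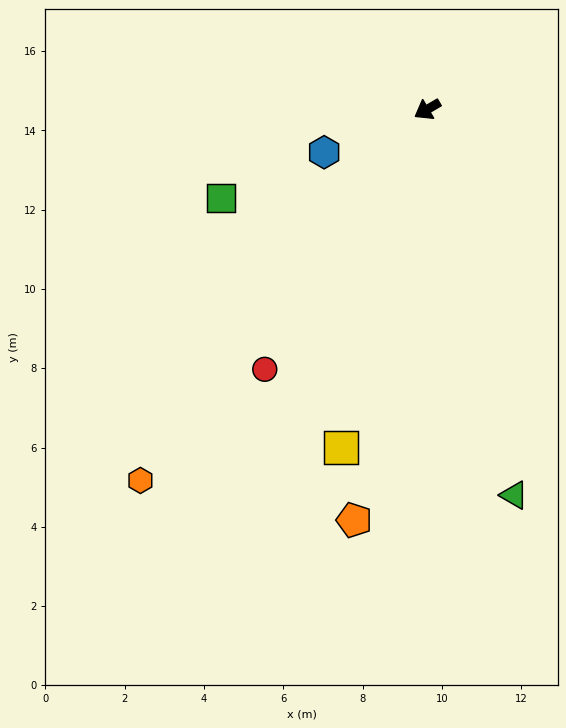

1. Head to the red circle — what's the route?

turn left 28°, forward 7.7 m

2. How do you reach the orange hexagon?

turn left 22°, forward 11.8 m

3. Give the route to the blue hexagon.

turn right 8°, forward 2.8 m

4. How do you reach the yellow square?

turn left 45°, forward 8.8 m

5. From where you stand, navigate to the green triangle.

turn left 72°, forward 10.0 m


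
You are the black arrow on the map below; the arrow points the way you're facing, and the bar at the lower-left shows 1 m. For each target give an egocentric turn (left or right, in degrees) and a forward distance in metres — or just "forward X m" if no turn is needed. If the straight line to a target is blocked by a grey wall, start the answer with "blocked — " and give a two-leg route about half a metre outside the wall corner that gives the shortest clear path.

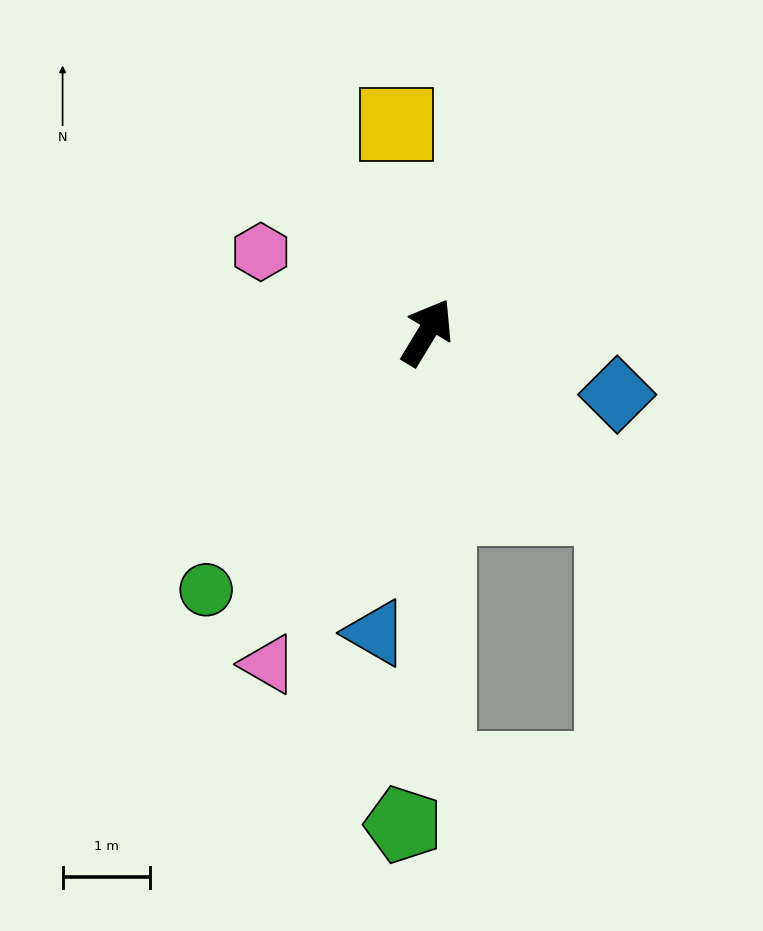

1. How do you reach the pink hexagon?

turn left 95°, forward 2.1 m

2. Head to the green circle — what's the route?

turn left 171°, forward 3.9 m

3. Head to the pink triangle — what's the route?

turn right 174°, forward 4.2 m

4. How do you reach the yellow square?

turn left 39°, forward 2.4 m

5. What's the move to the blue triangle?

turn right 158°, forward 3.5 m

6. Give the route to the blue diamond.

turn right 77°, forward 2.3 m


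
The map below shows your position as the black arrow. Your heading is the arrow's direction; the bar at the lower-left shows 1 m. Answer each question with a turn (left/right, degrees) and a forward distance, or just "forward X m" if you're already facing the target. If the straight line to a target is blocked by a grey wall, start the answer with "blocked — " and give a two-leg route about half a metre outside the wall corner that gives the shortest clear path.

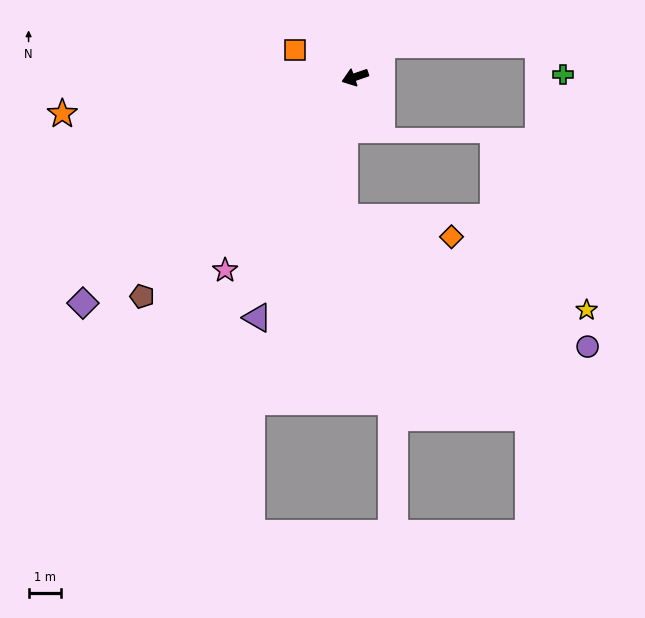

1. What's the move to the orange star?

turn right 12°, forward 9.2 m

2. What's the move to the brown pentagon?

turn left 27°, forward 9.5 m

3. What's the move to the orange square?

turn right 43°, forward 2.0 m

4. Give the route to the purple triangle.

turn left 49°, forward 8.1 m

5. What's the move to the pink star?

turn left 37°, forward 7.2 m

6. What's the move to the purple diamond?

turn left 21°, forward 11.0 m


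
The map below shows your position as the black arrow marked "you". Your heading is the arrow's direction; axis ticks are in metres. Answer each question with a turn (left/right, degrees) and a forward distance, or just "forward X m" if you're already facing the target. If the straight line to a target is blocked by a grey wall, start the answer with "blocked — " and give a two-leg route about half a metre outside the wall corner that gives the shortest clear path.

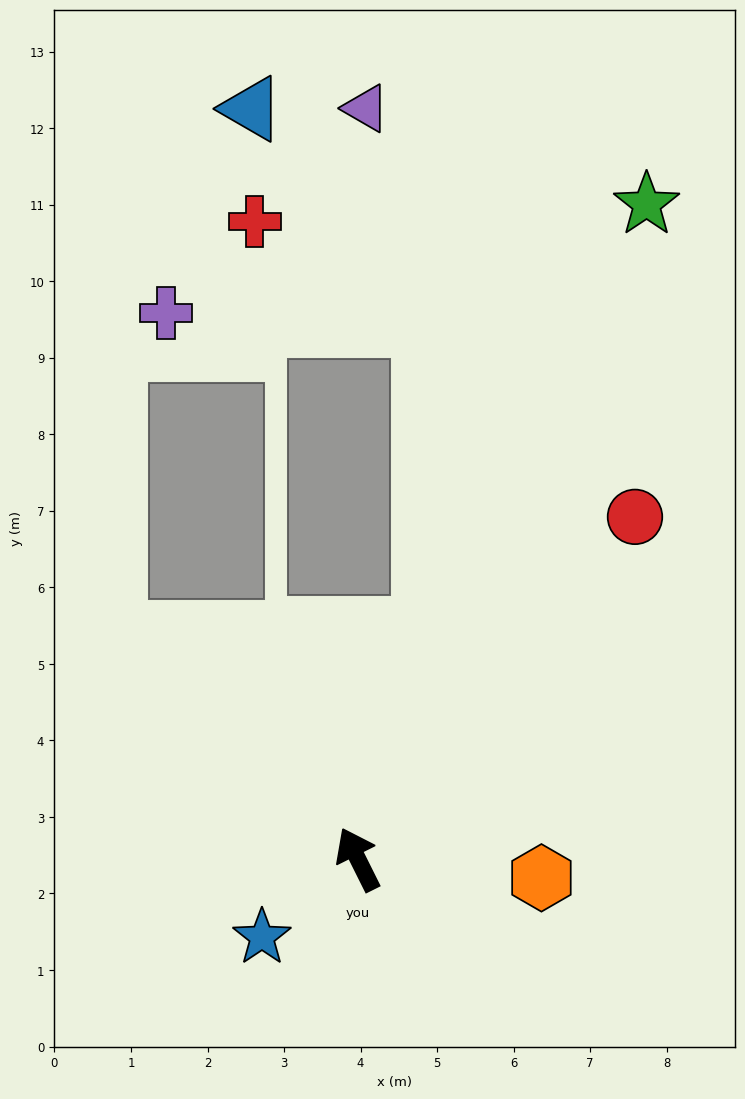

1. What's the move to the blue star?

turn left 103°, forward 1.6 m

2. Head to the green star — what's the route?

turn right 50°, forward 9.3 m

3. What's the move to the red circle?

turn right 65°, forward 5.8 m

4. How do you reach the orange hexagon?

turn right 122°, forward 2.4 m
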